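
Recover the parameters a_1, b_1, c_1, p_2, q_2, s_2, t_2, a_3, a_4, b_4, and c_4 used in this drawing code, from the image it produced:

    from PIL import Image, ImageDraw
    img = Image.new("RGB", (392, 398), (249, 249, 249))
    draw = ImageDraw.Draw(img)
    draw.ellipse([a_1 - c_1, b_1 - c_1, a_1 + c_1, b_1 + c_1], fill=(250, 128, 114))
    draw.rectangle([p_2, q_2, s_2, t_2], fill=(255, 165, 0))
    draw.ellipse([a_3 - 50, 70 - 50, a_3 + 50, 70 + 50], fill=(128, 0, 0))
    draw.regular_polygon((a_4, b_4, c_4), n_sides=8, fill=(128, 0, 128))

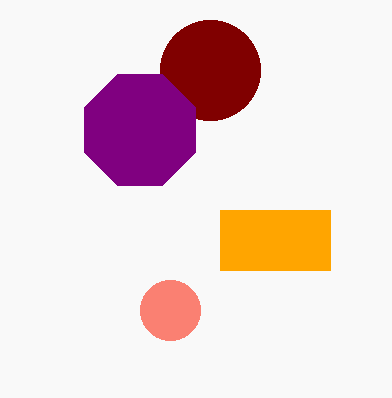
a_1 = 170; b_1 = 310; c_1 = 30; p_2 = 220; q_2 = 210; s_2 = 330; t_2 = 270; a_3 = 210; a_4 = 140; b_4 = 130; c_4 = 60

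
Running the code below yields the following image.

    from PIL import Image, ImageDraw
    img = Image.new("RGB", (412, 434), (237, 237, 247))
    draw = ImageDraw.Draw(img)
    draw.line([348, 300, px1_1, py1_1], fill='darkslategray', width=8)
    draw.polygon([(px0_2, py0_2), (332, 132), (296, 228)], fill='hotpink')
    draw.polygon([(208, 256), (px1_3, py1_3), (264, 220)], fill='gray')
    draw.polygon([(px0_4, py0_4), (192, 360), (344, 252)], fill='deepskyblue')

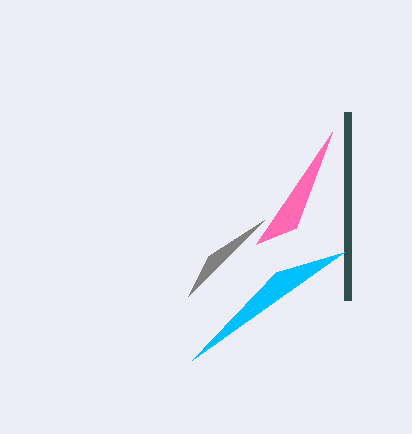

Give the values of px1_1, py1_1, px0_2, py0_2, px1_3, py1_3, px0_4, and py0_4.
px1_1 = 348; py1_1 = 112; px0_2 = 256; py0_2 = 244; px1_3 = 188; py1_3 = 296; px0_4 = 276; py0_4 = 272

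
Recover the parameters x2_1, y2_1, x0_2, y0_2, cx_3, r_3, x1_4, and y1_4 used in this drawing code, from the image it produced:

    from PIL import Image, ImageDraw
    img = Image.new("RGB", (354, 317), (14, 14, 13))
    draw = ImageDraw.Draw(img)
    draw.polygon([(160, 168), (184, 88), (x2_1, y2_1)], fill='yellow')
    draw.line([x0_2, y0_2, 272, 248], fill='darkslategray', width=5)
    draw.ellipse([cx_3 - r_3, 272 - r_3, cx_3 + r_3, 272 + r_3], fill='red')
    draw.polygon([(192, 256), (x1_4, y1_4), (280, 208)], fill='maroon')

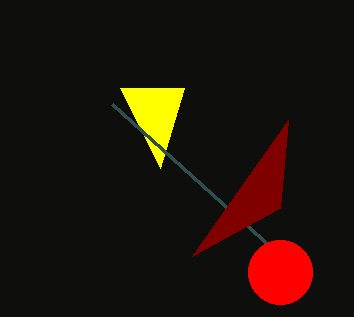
x2_1 = 120, y2_1 = 88, x0_2 = 112, y0_2 = 104, cx_3 = 280, r_3 = 32, x1_4 = 288, y1_4 = 120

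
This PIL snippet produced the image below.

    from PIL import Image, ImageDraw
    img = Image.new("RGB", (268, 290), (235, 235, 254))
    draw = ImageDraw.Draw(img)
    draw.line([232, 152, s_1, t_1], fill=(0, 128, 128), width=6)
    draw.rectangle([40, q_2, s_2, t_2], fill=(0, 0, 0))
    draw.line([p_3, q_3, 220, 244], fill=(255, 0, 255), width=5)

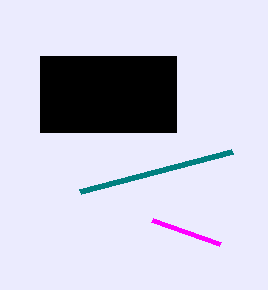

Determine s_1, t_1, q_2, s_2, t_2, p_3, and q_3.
s_1 = 80, t_1 = 192, q_2 = 56, s_2 = 176, t_2 = 132, p_3 = 152, q_3 = 220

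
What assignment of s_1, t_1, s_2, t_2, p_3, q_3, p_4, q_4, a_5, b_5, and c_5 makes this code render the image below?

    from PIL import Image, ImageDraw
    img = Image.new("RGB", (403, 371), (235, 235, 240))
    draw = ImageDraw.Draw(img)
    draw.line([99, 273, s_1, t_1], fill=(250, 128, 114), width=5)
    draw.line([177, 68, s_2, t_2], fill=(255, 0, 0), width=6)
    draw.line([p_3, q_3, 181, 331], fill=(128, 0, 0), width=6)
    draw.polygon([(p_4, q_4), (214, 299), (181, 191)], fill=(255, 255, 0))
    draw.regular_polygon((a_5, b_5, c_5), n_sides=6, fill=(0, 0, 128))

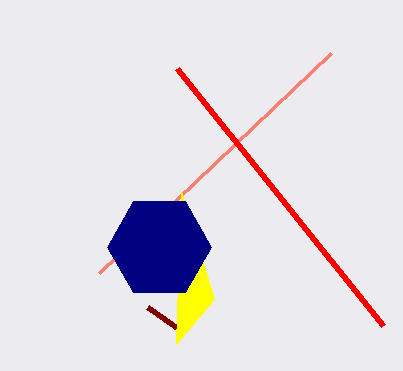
s_1 = 331; t_1 = 53; s_2 = 383; t_2 = 325; p_3 = 147; q_3 = 307; p_4 = 176; q_4 = 344; a_5 = 159; b_5 = 247; c_5 = 52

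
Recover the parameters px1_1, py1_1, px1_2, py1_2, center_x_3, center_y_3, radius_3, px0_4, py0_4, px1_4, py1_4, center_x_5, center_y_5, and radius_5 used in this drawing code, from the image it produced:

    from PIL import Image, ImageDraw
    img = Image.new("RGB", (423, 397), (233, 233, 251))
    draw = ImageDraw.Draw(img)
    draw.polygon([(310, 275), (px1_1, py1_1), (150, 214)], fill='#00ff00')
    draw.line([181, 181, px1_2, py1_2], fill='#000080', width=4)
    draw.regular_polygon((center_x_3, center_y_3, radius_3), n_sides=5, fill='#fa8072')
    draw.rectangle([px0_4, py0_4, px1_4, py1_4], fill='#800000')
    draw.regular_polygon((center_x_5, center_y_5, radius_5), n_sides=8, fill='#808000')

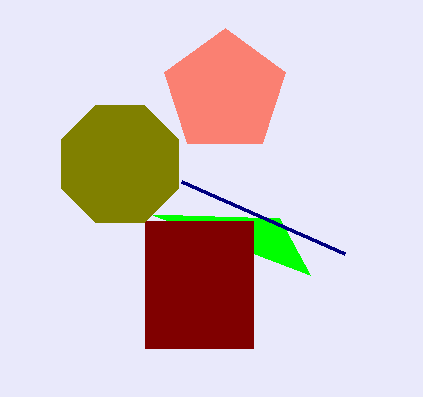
px1_1 = 279; py1_1 = 218; px1_2 = 344; py1_2 = 253; center_x_3 = 225; center_y_3 = 92; radius_3 = 64; px0_4 = 145; py0_4 = 221; px1_4 = 253; py1_4 = 348; center_x_5 = 120; center_y_5 = 164; radius_5 = 63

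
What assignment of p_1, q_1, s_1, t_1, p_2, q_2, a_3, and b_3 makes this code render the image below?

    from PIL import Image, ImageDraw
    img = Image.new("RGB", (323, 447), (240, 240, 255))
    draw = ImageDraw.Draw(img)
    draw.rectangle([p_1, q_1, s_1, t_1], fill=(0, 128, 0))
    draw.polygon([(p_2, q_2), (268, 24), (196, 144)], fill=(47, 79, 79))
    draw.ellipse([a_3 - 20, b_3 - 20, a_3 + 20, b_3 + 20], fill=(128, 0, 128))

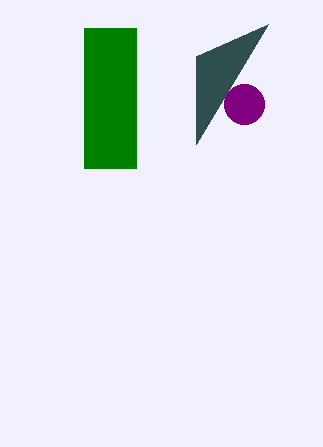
p_1 = 84; q_1 = 28; s_1 = 136; t_1 = 168; p_2 = 196; q_2 = 56; a_3 = 244; b_3 = 104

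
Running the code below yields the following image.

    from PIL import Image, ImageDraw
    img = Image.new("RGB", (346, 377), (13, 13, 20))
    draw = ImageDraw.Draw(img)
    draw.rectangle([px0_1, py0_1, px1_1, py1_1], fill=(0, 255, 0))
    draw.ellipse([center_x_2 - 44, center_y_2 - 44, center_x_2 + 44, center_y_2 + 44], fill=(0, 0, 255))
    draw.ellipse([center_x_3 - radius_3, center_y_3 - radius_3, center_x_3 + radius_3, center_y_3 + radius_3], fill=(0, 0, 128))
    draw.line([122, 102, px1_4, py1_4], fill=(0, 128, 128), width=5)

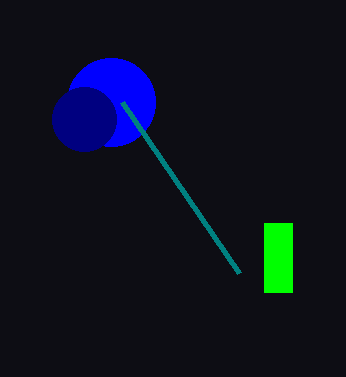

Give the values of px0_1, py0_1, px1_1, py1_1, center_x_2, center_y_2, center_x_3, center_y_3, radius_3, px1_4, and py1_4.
px0_1 = 264; py0_1 = 223; px1_1 = 292; py1_1 = 292; center_x_2 = 111; center_y_2 = 102; center_x_3 = 84; center_y_3 = 119; radius_3 = 32; px1_4 = 239; py1_4 = 273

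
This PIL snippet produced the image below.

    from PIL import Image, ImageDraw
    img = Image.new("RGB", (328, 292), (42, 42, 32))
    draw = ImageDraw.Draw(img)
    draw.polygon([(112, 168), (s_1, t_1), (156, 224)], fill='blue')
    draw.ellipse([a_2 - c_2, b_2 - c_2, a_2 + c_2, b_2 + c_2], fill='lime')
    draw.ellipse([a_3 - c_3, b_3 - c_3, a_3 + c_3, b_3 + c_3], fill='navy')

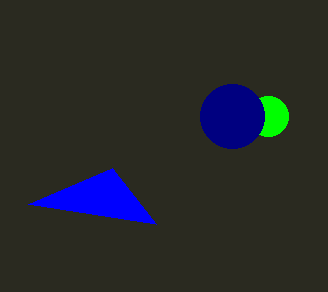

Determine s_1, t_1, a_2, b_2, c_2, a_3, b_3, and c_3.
s_1 = 28
t_1 = 204
a_2 = 268
b_2 = 116
c_2 = 20
a_3 = 232
b_3 = 116
c_3 = 32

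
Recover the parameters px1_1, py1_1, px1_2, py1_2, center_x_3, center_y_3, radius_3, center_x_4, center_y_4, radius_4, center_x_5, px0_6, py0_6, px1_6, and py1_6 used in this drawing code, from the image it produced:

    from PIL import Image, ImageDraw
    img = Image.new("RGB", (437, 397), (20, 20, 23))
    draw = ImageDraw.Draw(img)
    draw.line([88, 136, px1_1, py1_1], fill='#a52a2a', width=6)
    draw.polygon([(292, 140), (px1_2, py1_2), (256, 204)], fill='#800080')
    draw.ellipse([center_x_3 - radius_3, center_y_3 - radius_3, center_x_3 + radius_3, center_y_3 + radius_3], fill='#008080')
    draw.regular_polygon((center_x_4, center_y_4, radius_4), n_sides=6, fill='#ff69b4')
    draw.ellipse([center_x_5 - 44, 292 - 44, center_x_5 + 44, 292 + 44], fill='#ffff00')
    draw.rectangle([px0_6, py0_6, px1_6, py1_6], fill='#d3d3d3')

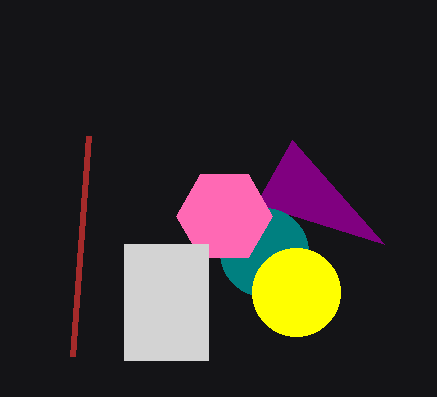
px1_1 = 72; py1_1 = 356; px1_2 = 384; py1_2 = 244; center_x_3 = 264; center_y_3 = 252; radius_3 = 44; center_x_4 = 224; center_y_4 = 216; radius_4 = 48; center_x_5 = 296; px0_6 = 124; py0_6 = 244; px1_6 = 208; py1_6 = 360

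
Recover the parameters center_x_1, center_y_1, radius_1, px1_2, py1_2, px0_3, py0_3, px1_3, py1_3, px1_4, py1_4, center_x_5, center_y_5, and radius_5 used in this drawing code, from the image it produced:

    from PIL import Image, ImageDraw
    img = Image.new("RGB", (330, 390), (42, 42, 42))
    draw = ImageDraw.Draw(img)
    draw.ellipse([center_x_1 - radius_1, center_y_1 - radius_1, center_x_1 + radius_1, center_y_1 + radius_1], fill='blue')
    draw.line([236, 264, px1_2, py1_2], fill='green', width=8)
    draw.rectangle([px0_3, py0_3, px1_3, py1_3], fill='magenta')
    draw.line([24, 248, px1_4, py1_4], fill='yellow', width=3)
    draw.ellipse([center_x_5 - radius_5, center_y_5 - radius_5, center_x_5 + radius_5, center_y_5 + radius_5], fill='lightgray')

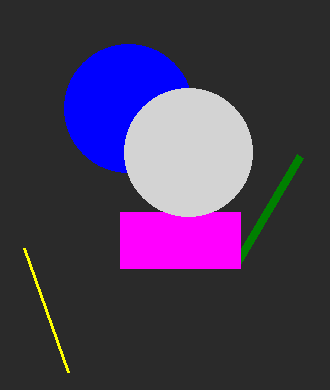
center_x_1 = 128; center_y_1 = 108; radius_1 = 64; px1_2 = 300; py1_2 = 156; px0_3 = 120; py0_3 = 212; px1_3 = 240; py1_3 = 268; px1_4 = 68; py1_4 = 372; center_x_5 = 188; center_y_5 = 152; radius_5 = 64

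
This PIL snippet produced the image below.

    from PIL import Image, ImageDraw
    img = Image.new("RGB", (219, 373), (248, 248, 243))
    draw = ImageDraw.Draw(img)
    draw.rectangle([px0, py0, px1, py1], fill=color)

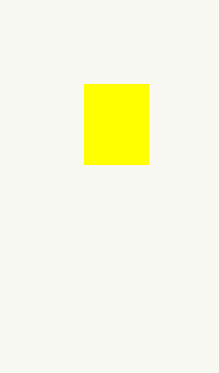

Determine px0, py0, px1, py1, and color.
px0 = 84
py0 = 84
px1 = 148
py1 = 164
color = 'yellow'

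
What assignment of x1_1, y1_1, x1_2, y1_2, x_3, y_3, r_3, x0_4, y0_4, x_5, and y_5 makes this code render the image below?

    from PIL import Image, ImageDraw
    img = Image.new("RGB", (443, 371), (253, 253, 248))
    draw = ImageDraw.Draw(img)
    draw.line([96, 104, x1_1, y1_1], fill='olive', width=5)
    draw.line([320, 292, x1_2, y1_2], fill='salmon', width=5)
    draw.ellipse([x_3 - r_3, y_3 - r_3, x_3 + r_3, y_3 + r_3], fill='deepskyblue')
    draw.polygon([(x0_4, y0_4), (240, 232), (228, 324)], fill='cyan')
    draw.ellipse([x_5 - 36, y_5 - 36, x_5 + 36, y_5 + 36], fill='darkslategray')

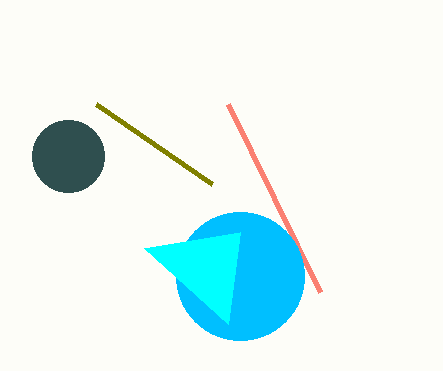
x1_1 = 212, y1_1 = 184, x1_2 = 228, y1_2 = 104, x_3 = 240, y_3 = 276, r_3 = 64, x0_4 = 144, y0_4 = 248, x_5 = 68, y_5 = 156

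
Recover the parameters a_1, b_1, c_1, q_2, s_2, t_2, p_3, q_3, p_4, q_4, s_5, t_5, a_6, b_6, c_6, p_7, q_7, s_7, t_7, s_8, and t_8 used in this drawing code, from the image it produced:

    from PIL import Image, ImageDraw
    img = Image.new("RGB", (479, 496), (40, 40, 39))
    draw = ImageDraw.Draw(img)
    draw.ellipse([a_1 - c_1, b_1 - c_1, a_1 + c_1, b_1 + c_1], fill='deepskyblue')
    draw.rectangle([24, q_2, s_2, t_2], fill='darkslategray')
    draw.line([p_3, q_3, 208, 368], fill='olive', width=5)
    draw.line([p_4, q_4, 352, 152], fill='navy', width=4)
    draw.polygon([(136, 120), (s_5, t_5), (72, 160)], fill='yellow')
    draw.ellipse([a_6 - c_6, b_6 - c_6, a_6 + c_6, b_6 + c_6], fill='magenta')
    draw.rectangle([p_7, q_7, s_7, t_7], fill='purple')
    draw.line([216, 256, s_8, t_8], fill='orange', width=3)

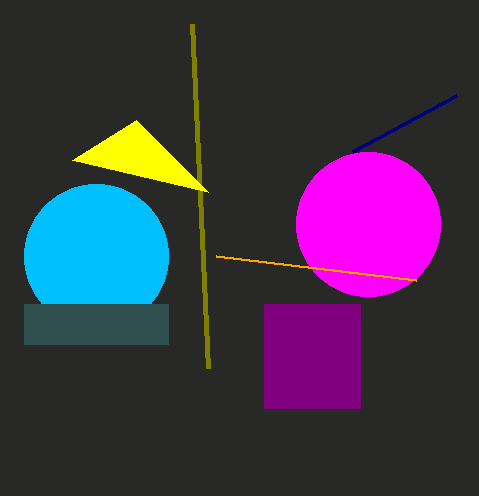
a_1 = 96, b_1 = 256, c_1 = 72, q_2 = 304, s_2 = 168, t_2 = 344, p_3 = 192, q_3 = 24, p_4 = 456, q_4 = 96, s_5 = 208, t_5 = 192, a_6 = 368, b_6 = 224, c_6 = 72, p_7 = 264, q_7 = 304, s_7 = 360, t_7 = 408, s_8 = 416, t_8 = 280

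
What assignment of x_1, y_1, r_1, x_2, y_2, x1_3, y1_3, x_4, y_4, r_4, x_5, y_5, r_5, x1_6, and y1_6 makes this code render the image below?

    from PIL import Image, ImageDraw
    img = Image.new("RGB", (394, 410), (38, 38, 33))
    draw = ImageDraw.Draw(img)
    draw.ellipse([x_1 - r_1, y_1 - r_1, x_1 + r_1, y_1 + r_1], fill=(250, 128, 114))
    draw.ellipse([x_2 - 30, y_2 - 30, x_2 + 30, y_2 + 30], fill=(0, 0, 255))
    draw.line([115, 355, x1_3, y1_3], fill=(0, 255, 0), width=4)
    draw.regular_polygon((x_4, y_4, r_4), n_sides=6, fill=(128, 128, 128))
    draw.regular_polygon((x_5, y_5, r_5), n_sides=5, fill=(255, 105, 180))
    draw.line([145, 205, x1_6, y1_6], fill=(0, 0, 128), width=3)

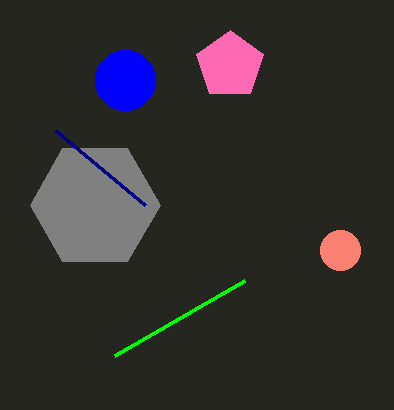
x_1 = 340, y_1 = 250, r_1 = 20, x_2 = 125, y_2 = 80, x1_3 = 245, y1_3 = 280, x_4 = 95, y_4 = 205, r_4 = 65, x_5 = 230, y_5 = 65, r_5 = 35, x1_6 = 55, y1_6 = 130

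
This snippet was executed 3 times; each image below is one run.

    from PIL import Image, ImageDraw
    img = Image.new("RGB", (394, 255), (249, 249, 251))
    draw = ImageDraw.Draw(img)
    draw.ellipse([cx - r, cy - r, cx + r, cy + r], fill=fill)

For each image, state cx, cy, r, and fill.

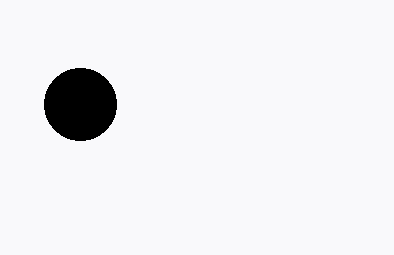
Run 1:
cx = 80
cy = 104
r = 36
fill = 'black'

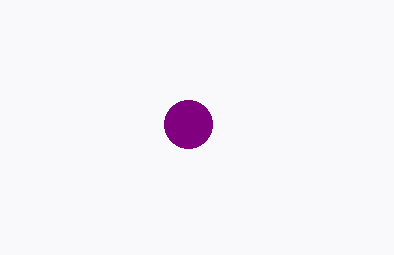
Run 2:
cx = 188, cy = 124, r = 24, fill = 'purple'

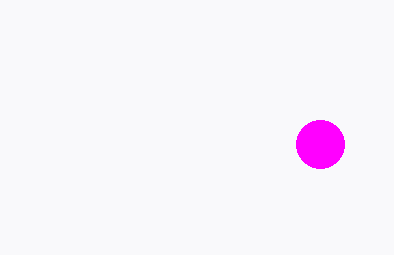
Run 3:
cx = 320, cy = 144, r = 24, fill = 'magenta'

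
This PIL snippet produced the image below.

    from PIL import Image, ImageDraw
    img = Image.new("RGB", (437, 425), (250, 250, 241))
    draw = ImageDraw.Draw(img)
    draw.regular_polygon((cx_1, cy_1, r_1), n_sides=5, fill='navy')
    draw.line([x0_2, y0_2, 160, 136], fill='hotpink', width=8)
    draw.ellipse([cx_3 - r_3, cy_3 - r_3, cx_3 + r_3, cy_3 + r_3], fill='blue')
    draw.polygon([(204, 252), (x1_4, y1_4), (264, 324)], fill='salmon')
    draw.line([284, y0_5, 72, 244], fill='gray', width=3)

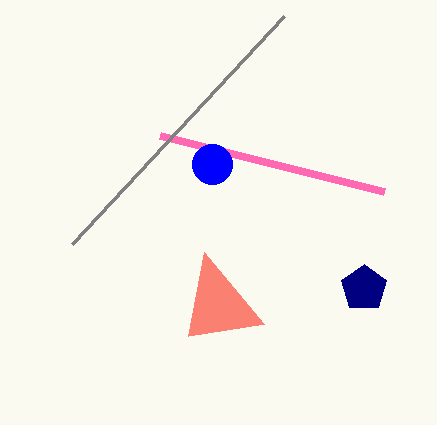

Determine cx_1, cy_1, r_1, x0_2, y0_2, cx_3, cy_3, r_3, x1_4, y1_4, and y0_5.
cx_1 = 364
cy_1 = 288
r_1 = 24
x0_2 = 384
y0_2 = 192
cx_3 = 212
cy_3 = 164
r_3 = 20
x1_4 = 188
y1_4 = 336
y0_5 = 16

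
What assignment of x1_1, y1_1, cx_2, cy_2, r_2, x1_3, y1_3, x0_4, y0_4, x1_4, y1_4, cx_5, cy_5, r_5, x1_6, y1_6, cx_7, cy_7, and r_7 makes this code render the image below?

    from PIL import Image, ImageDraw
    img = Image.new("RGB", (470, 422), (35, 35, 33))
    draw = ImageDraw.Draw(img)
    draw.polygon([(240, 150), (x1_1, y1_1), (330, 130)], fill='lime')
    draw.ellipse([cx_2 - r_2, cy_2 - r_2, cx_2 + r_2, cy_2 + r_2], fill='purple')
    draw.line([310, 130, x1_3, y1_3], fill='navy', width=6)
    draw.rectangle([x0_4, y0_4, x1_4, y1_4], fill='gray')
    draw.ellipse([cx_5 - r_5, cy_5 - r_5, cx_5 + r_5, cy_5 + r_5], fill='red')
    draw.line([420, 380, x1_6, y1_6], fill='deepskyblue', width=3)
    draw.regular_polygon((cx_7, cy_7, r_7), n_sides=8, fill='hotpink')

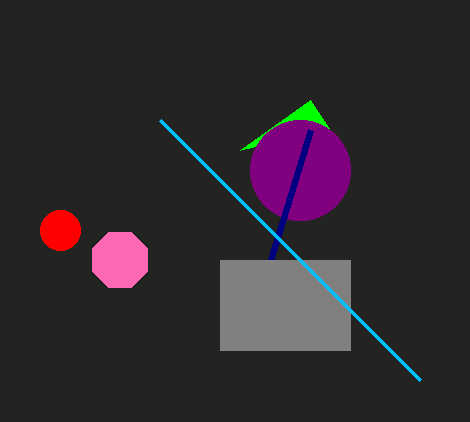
x1_1 = 310; y1_1 = 100; cx_2 = 300; cy_2 = 170; r_2 = 50; x1_3 = 270; y1_3 = 260; x0_4 = 220; y0_4 = 260; x1_4 = 350; y1_4 = 350; cx_5 = 60; cy_5 = 230; r_5 = 20; x1_6 = 160; y1_6 = 120; cx_7 = 120; cy_7 = 260; r_7 = 30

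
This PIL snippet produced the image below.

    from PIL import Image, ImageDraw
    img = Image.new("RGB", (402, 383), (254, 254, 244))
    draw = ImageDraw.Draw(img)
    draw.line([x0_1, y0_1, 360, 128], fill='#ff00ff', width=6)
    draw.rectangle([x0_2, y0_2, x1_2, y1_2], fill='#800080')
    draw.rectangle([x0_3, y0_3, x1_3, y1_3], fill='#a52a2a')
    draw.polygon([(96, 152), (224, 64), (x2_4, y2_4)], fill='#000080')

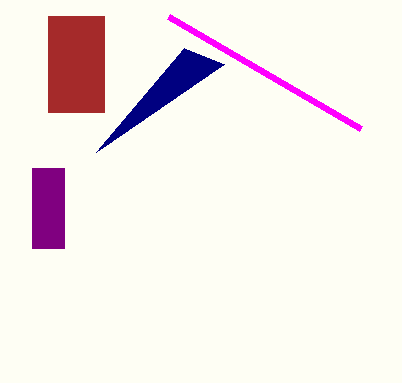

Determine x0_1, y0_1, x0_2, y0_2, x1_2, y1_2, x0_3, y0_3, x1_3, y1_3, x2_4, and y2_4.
x0_1 = 168
y0_1 = 16
x0_2 = 32
y0_2 = 168
x1_2 = 64
y1_2 = 248
x0_3 = 48
y0_3 = 16
x1_3 = 104
y1_3 = 112
x2_4 = 184
y2_4 = 48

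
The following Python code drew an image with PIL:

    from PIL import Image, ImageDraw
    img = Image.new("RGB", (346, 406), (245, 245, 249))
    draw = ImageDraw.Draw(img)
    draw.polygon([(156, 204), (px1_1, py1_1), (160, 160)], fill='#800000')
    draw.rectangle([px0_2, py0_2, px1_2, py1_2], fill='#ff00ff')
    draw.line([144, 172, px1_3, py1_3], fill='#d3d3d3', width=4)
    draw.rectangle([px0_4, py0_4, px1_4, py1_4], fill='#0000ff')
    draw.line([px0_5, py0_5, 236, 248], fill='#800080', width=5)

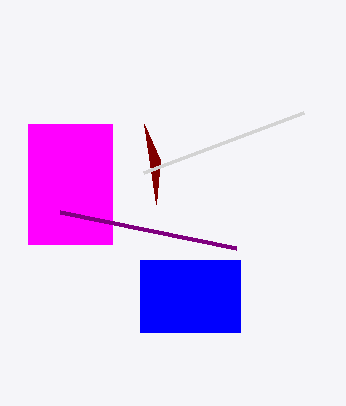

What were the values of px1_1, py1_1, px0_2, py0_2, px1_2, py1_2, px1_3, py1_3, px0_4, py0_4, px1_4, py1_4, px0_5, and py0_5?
px1_1 = 144; py1_1 = 124; px0_2 = 28; py0_2 = 124; px1_2 = 112; py1_2 = 244; px1_3 = 304; py1_3 = 112; px0_4 = 140; py0_4 = 260; px1_4 = 240; py1_4 = 332; px0_5 = 60; py0_5 = 212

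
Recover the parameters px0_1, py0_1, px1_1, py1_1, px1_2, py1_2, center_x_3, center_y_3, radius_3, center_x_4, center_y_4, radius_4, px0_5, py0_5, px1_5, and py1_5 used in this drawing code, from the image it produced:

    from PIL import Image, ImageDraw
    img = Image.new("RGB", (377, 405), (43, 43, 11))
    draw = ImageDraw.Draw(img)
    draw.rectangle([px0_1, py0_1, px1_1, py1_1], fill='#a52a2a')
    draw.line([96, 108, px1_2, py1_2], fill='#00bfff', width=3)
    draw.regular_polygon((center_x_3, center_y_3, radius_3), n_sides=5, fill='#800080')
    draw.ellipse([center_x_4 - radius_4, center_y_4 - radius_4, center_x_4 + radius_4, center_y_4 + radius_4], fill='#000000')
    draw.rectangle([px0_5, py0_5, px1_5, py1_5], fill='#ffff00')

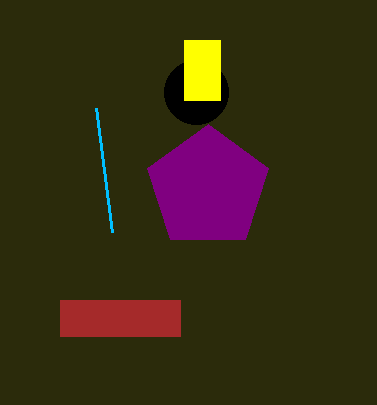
px0_1 = 60; py0_1 = 300; px1_1 = 180; py1_1 = 336; px1_2 = 112; py1_2 = 232; center_x_3 = 208; center_y_3 = 188; radius_3 = 64; center_x_4 = 196; center_y_4 = 92; radius_4 = 32; px0_5 = 184; py0_5 = 40; px1_5 = 220; py1_5 = 100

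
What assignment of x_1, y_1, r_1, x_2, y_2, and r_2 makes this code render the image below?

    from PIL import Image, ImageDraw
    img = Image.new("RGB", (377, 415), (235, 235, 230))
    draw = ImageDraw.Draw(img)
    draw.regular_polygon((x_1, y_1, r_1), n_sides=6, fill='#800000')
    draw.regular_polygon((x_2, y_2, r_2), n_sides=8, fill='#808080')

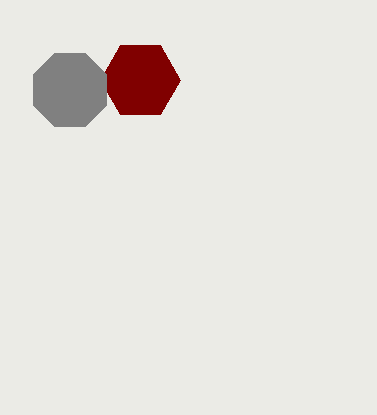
x_1 = 140
y_1 = 80
r_1 = 40
x_2 = 70
y_2 = 90
r_2 = 40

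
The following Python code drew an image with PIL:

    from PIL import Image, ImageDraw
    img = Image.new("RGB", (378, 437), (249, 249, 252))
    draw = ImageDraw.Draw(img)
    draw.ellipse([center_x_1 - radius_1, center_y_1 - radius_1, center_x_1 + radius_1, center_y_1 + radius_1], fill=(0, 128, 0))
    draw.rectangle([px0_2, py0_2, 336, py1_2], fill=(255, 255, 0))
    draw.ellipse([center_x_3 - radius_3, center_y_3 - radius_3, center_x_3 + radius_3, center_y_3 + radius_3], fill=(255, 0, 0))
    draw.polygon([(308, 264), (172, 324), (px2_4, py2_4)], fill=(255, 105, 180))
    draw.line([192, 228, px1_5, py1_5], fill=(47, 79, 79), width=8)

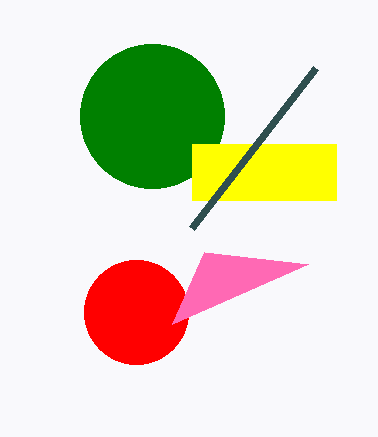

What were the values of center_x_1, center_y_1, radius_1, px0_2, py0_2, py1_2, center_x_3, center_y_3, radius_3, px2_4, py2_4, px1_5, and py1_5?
center_x_1 = 152, center_y_1 = 116, radius_1 = 72, px0_2 = 192, py0_2 = 144, py1_2 = 200, center_x_3 = 136, center_y_3 = 312, radius_3 = 52, px2_4 = 204, py2_4 = 252, px1_5 = 316, py1_5 = 68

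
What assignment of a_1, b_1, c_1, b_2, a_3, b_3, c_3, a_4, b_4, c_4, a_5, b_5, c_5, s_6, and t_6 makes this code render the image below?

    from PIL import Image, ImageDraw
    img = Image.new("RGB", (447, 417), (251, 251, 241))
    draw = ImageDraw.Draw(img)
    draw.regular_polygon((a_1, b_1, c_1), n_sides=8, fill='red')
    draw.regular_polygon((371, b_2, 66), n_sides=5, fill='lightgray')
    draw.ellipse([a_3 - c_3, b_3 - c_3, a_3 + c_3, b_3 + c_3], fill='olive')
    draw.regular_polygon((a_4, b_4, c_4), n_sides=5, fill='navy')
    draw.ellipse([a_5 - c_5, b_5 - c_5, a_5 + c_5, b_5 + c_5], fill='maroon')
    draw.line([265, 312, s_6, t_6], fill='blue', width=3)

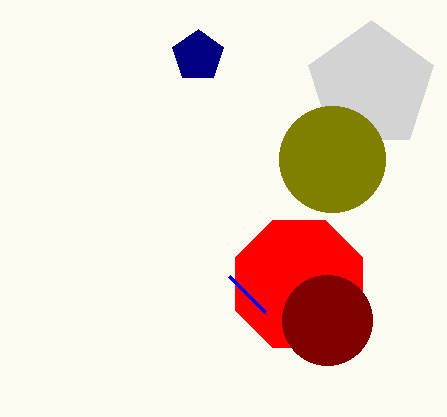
a_1 = 299; b_1 = 284; c_1 = 69; b_2 = 86; a_3 = 332; b_3 = 159; c_3 = 53; a_4 = 198; b_4 = 56; c_4 = 27; a_5 = 327; b_5 = 320; c_5 = 45; s_6 = 229; t_6 = 276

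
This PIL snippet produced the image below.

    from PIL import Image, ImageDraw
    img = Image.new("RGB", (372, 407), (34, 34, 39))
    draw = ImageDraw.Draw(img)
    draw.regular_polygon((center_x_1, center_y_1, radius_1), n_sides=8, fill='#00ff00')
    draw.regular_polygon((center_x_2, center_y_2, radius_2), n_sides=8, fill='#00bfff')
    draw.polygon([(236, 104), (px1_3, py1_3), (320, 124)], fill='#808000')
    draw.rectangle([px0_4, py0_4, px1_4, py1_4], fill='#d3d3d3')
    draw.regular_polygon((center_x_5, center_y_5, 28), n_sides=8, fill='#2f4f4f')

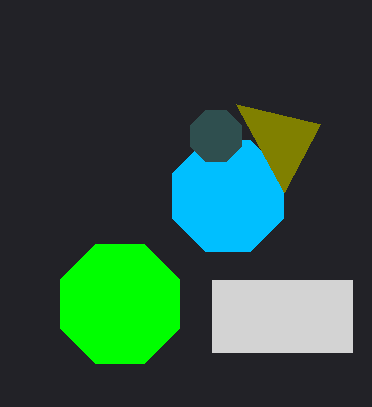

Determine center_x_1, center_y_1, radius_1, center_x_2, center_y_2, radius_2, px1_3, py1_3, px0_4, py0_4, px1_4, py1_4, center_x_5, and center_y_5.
center_x_1 = 120
center_y_1 = 304
radius_1 = 64
center_x_2 = 228
center_y_2 = 196
radius_2 = 60
px1_3 = 284
py1_3 = 192
px0_4 = 212
py0_4 = 280
px1_4 = 352
py1_4 = 352
center_x_5 = 216
center_y_5 = 136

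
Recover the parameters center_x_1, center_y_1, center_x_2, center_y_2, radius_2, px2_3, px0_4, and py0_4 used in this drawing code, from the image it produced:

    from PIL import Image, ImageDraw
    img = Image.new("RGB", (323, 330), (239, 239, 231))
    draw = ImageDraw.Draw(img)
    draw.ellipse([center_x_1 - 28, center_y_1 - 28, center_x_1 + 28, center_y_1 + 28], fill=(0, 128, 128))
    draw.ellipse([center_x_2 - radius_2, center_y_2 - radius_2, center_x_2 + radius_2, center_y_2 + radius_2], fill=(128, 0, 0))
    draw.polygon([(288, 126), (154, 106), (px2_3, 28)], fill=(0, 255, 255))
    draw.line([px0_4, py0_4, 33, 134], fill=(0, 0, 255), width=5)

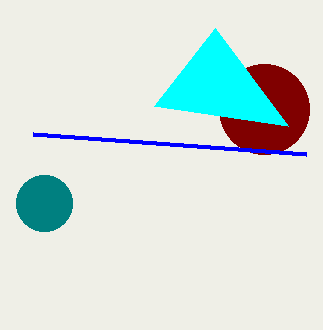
center_x_1 = 44, center_y_1 = 203, center_x_2 = 264, center_y_2 = 109, radius_2 = 45, px2_3 = 215, px0_4 = 306, py0_4 = 154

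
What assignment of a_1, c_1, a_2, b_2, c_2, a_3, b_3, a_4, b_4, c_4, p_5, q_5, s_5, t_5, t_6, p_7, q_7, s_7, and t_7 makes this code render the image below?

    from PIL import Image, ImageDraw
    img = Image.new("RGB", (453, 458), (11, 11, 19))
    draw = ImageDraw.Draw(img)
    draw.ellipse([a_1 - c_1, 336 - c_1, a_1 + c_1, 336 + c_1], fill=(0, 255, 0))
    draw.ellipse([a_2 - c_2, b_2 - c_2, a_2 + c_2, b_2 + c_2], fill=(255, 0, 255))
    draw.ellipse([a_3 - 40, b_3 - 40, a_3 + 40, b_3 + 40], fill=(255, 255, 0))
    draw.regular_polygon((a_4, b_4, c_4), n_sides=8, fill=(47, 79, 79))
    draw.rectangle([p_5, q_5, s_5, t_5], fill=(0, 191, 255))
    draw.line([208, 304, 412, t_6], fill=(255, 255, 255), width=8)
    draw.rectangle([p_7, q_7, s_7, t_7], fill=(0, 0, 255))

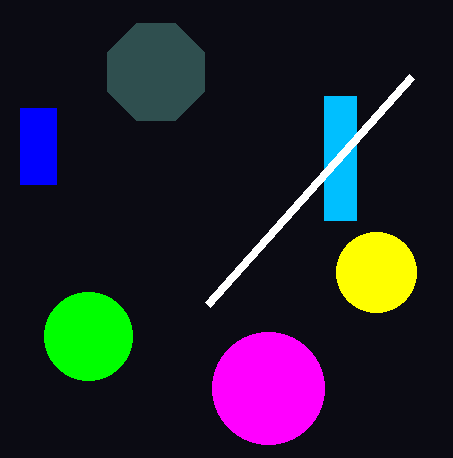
a_1 = 88; c_1 = 44; a_2 = 268; b_2 = 388; c_2 = 56; a_3 = 376; b_3 = 272; a_4 = 156; b_4 = 72; c_4 = 52; p_5 = 324; q_5 = 96; s_5 = 356; t_5 = 220; t_6 = 76; p_7 = 20; q_7 = 108; s_7 = 56; t_7 = 184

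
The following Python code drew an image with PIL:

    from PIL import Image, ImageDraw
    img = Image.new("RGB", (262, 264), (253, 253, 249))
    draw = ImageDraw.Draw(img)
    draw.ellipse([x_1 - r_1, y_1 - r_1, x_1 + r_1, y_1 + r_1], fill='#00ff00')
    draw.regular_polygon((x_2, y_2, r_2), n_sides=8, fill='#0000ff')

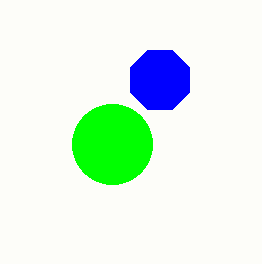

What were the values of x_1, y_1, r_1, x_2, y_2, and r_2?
x_1 = 112; y_1 = 144; r_1 = 40; x_2 = 160; y_2 = 80; r_2 = 32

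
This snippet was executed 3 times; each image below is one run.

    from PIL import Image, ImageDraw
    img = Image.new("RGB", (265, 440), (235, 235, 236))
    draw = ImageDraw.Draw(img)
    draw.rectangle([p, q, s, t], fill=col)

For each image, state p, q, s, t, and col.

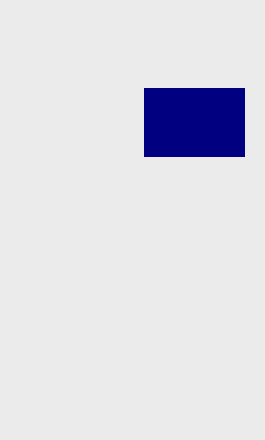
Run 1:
p = 144
q = 88
s = 244
t = 156
col = 'navy'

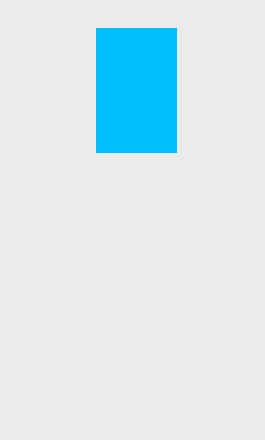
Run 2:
p = 96, q = 28, s = 176, t = 152, col = 'deepskyblue'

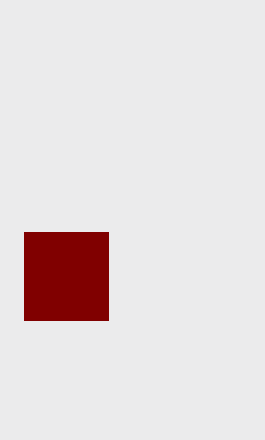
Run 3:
p = 24; q = 232; s = 108; t = 320; col = 'maroon'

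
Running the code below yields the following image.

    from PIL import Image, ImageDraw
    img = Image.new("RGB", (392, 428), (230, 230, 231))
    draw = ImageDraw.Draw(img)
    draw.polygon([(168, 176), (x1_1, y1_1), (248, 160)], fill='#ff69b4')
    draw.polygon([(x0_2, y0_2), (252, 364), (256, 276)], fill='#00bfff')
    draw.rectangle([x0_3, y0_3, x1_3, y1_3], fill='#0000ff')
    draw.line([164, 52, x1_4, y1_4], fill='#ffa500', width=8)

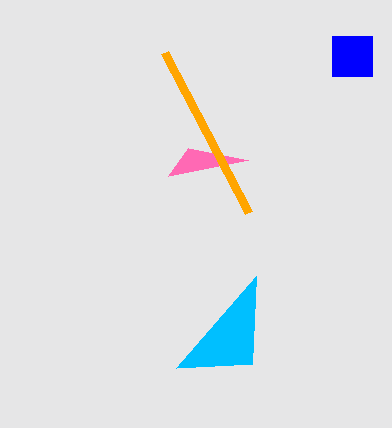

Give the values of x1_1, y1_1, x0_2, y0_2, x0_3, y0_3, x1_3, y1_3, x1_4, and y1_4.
x1_1 = 188; y1_1 = 148; x0_2 = 176; y0_2 = 368; x0_3 = 332; y0_3 = 36; x1_3 = 372; y1_3 = 76; x1_4 = 248; y1_4 = 212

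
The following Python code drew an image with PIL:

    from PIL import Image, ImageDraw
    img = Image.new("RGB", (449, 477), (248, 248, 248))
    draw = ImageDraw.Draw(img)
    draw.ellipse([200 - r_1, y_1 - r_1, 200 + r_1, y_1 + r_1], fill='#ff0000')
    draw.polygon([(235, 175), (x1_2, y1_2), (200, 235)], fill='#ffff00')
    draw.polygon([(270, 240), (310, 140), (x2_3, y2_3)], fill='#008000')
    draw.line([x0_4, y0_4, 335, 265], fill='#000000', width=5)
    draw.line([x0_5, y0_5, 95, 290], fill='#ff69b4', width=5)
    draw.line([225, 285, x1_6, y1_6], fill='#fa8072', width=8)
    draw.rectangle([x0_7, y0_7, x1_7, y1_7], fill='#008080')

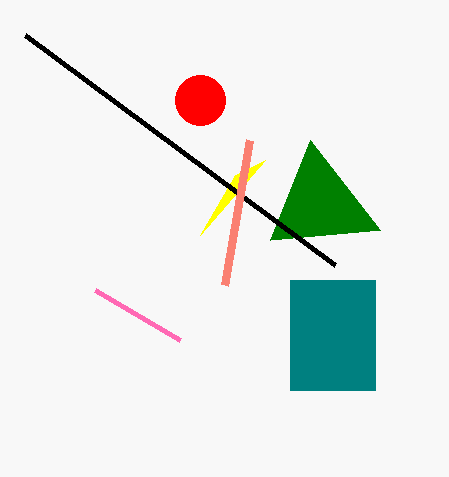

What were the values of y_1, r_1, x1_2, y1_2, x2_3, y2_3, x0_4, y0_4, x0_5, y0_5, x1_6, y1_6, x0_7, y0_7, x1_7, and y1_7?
y_1 = 100, r_1 = 25, x1_2 = 265, y1_2 = 160, x2_3 = 380, y2_3 = 230, x0_4 = 25, y0_4 = 35, x0_5 = 180, y0_5 = 340, x1_6 = 250, y1_6 = 140, x0_7 = 290, y0_7 = 280, x1_7 = 375, y1_7 = 390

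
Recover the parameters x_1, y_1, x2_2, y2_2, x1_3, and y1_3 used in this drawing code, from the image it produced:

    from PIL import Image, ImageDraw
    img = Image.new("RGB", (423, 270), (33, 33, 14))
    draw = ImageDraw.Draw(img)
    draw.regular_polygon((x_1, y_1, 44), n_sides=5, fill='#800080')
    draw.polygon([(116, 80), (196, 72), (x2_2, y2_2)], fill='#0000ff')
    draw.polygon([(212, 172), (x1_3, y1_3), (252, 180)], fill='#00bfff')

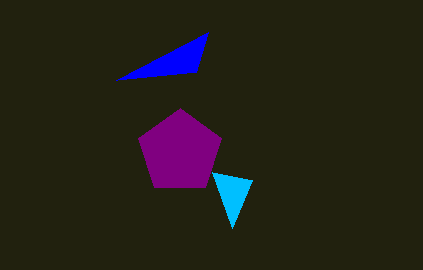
x_1 = 180, y_1 = 152, x2_2 = 208, y2_2 = 32, x1_3 = 232, y1_3 = 228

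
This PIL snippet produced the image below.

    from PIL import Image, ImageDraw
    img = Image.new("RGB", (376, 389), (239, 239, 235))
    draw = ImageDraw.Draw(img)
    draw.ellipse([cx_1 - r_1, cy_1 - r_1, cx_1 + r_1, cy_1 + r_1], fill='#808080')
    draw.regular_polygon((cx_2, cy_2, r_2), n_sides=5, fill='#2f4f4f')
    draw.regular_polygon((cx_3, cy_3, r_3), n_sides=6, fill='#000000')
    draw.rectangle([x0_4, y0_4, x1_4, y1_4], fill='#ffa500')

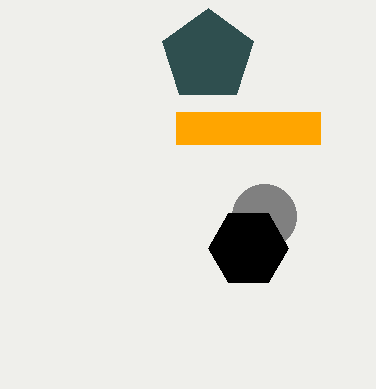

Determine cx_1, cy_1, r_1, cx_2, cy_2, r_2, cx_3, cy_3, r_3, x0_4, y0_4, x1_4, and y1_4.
cx_1 = 264, cy_1 = 216, r_1 = 32, cx_2 = 208, cy_2 = 56, r_2 = 48, cx_3 = 248, cy_3 = 248, r_3 = 40, x0_4 = 176, y0_4 = 112, x1_4 = 320, y1_4 = 144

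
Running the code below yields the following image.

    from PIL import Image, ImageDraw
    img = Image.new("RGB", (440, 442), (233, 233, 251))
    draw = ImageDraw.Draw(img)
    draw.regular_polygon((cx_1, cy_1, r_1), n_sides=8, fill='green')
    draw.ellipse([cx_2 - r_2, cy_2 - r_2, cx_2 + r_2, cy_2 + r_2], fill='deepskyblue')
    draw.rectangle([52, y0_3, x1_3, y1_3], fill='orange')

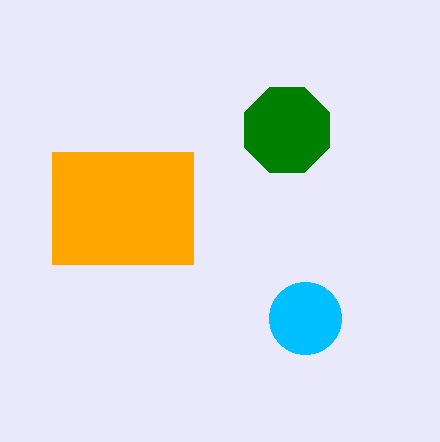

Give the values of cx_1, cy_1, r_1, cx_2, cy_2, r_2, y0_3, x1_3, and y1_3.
cx_1 = 287
cy_1 = 130
r_1 = 46
cx_2 = 305
cy_2 = 318
r_2 = 36
y0_3 = 152
x1_3 = 193
y1_3 = 264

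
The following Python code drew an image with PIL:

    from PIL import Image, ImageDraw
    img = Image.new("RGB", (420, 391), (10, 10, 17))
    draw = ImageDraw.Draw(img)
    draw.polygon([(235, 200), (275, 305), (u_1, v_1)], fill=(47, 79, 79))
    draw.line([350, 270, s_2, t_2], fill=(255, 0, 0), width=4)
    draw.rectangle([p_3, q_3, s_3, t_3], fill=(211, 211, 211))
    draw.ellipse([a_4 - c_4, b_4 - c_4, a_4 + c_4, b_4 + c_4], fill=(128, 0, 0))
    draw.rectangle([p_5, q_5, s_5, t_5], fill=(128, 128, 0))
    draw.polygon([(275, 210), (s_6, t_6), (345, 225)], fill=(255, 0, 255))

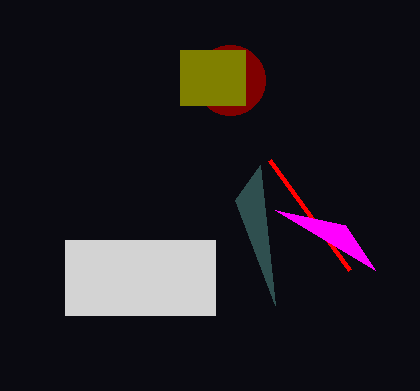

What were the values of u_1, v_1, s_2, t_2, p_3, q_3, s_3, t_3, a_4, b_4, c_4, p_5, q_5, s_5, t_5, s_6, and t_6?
u_1 = 260; v_1 = 165; s_2 = 270; t_2 = 160; p_3 = 65; q_3 = 240; s_3 = 215; t_3 = 315; a_4 = 230; b_4 = 80; c_4 = 35; p_5 = 180; q_5 = 50; s_5 = 245; t_5 = 105; s_6 = 375; t_6 = 270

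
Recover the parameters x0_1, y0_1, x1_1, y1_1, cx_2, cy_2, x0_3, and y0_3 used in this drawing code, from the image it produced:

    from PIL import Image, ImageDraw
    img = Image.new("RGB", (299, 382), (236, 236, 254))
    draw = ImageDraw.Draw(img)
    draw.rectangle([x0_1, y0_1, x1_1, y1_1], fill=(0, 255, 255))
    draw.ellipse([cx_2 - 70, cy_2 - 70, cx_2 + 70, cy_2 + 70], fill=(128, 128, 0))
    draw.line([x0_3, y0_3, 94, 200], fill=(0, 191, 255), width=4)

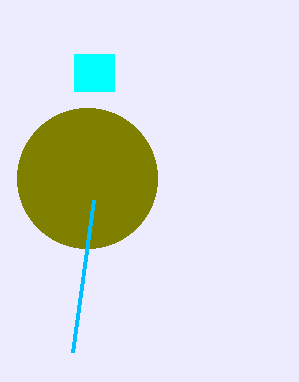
x0_1 = 74, y0_1 = 54, x1_1 = 114, y1_1 = 91, cx_2 = 87, cy_2 = 178, x0_3 = 73, y0_3 = 352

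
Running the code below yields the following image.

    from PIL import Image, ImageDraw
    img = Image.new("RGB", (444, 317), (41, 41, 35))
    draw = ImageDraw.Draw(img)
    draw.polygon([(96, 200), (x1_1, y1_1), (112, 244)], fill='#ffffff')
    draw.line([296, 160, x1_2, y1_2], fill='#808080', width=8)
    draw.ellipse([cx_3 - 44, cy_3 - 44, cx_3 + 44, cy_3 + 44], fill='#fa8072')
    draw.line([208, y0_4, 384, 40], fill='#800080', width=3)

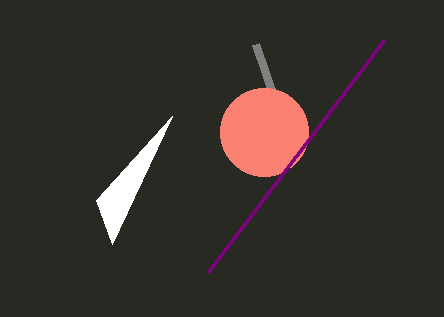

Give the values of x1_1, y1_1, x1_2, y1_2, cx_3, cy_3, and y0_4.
x1_1 = 172
y1_1 = 116
x1_2 = 256
y1_2 = 44
cx_3 = 264
cy_3 = 132
y0_4 = 272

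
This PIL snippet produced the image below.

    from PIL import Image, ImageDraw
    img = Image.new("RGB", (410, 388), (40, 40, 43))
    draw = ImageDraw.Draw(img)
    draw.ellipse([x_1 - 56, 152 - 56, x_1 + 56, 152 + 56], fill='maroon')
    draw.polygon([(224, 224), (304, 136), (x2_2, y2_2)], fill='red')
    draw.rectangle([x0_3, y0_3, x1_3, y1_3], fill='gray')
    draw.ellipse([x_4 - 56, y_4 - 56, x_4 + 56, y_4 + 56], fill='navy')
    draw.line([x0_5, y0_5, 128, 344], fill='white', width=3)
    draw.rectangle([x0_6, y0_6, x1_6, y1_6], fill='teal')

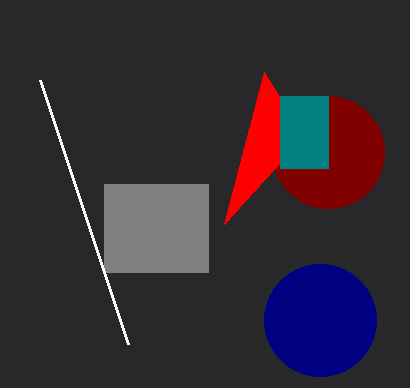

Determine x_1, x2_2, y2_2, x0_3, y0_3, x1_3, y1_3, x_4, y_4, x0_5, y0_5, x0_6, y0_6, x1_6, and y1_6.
x_1 = 328
x2_2 = 264
y2_2 = 72
x0_3 = 104
y0_3 = 184
x1_3 = 208
y1_3 = 272
x_4 = 320
y_4 = 320
x0_5 = 40
y0_5 = 80
x0_6 = 280
y0_6 = 96
x1_6 = 328
y1_6 = 168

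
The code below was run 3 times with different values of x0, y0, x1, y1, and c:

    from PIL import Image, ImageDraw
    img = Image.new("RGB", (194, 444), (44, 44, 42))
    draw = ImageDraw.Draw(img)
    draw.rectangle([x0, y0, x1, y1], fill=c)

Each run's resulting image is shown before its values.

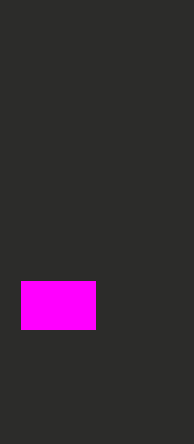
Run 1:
x0 = 21, y0 = 281, x1 = 95, y1 = 329, c = 'magenta'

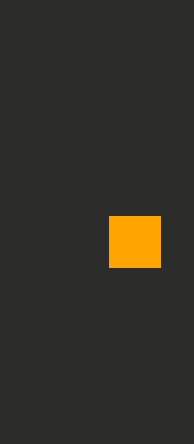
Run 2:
x0 = 109
y0 = 216
x1 = 160
y1 = 267
c = 'orange'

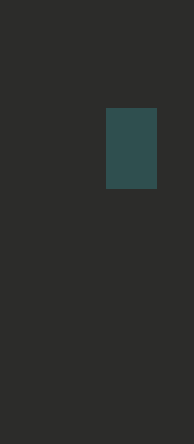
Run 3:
x0 = 106, y0 = 108, x1 = 156, y1 = 188, c = 'darkslategray'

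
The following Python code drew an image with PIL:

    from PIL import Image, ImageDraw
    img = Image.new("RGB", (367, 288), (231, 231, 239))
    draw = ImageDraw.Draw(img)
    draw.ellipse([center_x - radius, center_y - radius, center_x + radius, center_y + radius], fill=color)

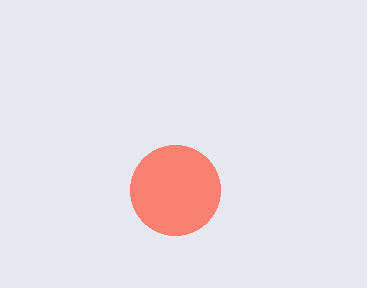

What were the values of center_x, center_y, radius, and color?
center_x = 175, center_y = 190, radius = 45, color = 'salmon'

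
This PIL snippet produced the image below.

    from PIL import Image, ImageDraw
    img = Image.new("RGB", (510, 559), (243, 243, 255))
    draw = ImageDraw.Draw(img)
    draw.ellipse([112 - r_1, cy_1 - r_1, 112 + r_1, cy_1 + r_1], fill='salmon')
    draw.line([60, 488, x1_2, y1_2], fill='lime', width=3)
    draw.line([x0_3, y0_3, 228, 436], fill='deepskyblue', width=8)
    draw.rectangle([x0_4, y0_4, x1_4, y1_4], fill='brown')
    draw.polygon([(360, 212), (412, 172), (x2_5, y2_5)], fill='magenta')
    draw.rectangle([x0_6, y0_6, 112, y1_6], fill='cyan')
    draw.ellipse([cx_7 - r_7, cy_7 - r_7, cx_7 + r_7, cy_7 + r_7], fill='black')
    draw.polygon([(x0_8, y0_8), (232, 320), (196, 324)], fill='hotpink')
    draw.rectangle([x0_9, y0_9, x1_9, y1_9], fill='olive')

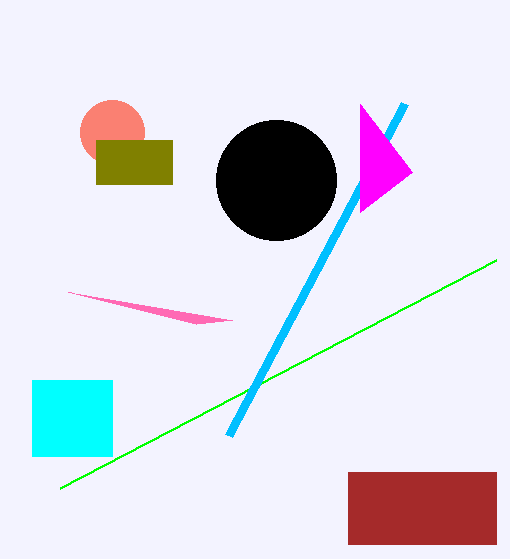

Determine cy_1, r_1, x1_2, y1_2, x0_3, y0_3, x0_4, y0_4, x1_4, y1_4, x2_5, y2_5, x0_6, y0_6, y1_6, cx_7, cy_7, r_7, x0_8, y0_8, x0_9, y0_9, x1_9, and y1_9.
cy_1 = 132
r_1 = 32
x1_2 = 496
y1_2 = 260
x0_3 = 404
y0_3 = 104
x0_4 = 348
y0_4 = 472
x1_4 = 496
y1_4 = 544
x2_5 = 360
y2_5 = 104
x0_6 = 32
y0_6 = 380
y1_6 = 456
cx_7 = 276
cy_7 = 180
r_7 = 60
x0_8 = 68
y0_8 = 292
x0_9 = 96
y0_9 = 140
x1_9 = 172
y1_9 = 184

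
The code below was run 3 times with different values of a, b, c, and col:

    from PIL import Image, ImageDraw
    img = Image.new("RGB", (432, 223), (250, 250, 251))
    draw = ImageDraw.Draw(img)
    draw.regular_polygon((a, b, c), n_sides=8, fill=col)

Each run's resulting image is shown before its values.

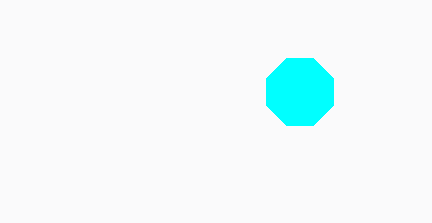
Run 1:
a = 300, b = 92, c = 36, col = 'cyan'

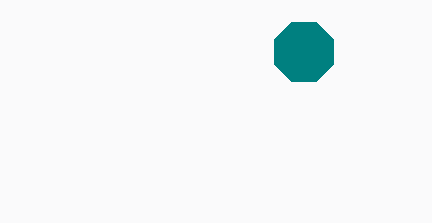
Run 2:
a = 304; b = 52; c = 32; col = 'teal'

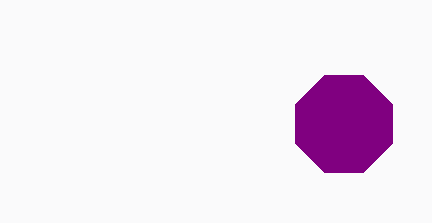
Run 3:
a = 344; b = 124; c = 52; col = 'purple'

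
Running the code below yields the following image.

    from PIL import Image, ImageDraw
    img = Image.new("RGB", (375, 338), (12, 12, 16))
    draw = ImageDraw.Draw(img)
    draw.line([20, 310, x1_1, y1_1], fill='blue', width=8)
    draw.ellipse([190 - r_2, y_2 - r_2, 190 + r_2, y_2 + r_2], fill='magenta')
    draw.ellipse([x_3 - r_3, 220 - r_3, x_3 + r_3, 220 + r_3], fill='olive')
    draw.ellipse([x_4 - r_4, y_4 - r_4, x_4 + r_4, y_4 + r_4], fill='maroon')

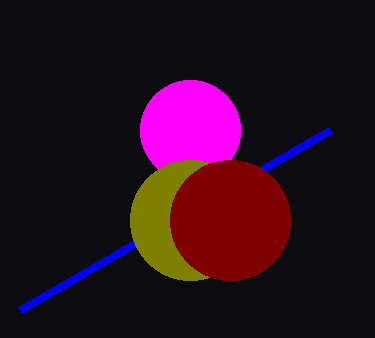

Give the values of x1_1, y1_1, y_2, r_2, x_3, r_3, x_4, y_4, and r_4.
x1_1 = 330; y1_1 = 130; y_2 = 130; r_2 = 50; x_3 = 190; r_3 = 60; x_4 = 230; y_4 = 220; r_4 = 60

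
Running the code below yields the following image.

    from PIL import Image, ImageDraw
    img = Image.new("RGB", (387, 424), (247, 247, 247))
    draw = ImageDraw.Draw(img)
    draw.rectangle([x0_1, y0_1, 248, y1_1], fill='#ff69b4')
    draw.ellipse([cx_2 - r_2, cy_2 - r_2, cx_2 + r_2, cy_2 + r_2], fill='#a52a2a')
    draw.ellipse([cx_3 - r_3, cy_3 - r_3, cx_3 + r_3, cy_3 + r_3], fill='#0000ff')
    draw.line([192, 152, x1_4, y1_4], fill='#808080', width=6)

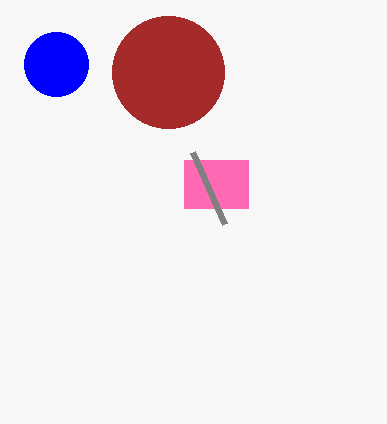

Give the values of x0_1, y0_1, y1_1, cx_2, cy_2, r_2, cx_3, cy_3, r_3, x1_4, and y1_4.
x0_1 = 184
y0_1 = 160
y1_1 = 208
cx_2 = 168
cy_2 = 72
r_2 = 56
cx_3 = 56
cy_3 = 64
r_3 = 32
x1_4 = 224
y1_4 = 224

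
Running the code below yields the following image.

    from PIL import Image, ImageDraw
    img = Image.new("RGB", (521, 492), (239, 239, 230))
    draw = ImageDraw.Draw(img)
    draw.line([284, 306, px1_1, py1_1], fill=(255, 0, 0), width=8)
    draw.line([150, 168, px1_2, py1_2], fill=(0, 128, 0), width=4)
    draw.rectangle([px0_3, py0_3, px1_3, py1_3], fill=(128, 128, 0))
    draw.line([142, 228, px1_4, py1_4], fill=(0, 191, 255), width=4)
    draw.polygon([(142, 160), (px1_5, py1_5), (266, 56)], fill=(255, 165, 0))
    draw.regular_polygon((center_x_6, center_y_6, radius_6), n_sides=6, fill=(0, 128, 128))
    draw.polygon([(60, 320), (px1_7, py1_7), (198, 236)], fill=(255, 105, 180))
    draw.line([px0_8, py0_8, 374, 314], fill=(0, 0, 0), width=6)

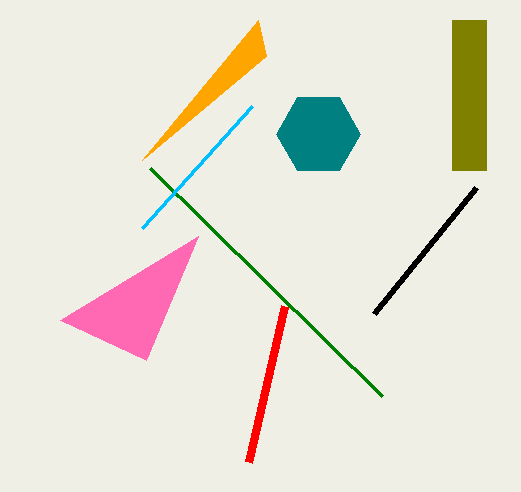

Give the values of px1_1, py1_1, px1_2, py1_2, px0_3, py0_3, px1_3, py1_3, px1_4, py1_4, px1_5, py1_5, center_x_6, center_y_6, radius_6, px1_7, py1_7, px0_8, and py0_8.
px1_1 = 248; py1_1 = 462; px1_2 = 382; py1_2 = 396; px0_3 = 452; py0_3 = 20; px1_3 = 486; py1_3 = 170; px1_4 = 252; py1_4 = 106; px1_5 = 258; py1_5 = 20; center_x_6 = 318; center_y_6 = 134; radius_6 = 42; px1_7 = 146; py1_7 = 360; px0_8 = 476; py0_8 = 188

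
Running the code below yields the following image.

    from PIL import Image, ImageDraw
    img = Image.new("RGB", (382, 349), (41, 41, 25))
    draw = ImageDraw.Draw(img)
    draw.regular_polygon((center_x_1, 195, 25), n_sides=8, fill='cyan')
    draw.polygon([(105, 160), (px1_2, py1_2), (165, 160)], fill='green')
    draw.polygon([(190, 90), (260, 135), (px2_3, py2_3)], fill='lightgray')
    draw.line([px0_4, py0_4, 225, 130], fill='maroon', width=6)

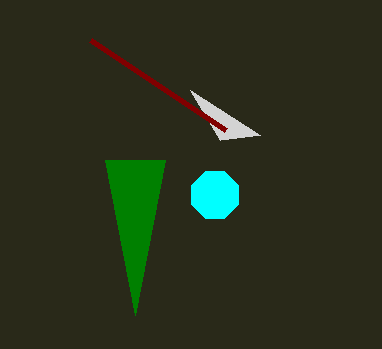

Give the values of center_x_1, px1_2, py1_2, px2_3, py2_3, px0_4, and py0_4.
center_x_1 = 215; px1_2 = 135; py1_2 = 315; px2_3 = 220; py2_3 = 140; px0_4 = 90; py0_4 = 40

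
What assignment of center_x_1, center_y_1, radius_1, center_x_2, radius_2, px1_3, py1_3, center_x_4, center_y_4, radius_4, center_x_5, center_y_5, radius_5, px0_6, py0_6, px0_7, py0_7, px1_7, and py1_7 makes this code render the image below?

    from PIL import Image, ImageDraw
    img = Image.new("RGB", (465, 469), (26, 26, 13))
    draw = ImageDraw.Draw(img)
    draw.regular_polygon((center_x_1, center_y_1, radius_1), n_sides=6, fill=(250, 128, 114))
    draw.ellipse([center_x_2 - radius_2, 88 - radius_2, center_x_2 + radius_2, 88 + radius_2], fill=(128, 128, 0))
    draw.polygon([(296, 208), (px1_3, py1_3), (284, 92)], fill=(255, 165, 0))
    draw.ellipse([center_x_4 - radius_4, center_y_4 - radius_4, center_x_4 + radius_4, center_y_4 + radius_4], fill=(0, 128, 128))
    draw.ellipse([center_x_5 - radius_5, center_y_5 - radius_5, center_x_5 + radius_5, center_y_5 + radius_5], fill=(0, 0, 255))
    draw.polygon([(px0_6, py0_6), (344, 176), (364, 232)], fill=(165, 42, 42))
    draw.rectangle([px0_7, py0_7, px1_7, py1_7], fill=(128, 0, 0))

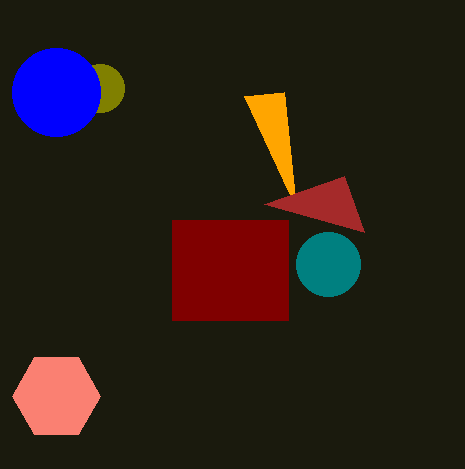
center_x_1 = 56, center_y_1 = 396, radius_1 = 44, center_x_2 = 100, radius_2 = 24, px1_3 = 244, py1_3 = 96, center_x_4 = 328, center_y_4 = 264, radius_4 = 32, center_x_5 = 56, center_y_5 = 92, radius_5 = 44, px0_6 = 264, py0_6 = 204, px0_7 = 172, py0_7 = 220, px1_7 = 288, py1_7 = 320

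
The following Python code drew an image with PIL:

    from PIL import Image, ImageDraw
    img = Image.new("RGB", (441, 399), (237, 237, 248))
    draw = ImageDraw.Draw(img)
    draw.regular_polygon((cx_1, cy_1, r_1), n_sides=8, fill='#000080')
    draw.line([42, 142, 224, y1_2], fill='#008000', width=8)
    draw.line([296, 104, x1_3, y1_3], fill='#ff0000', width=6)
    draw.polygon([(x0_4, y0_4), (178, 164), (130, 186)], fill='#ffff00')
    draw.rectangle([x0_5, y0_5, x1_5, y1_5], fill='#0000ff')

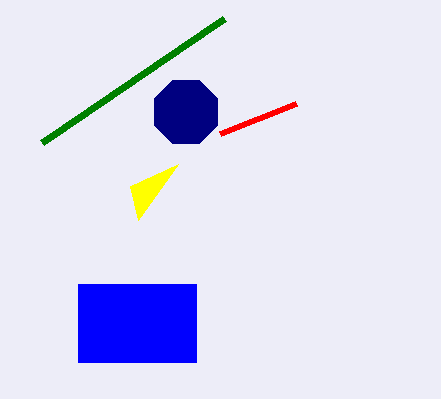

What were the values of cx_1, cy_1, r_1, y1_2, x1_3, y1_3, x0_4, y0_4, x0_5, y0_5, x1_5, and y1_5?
cx_1 = 186; cy_1 = 112; r_1 = 34; y1_2 = 18; x1_3 = 220; y1_3 = 134; x0_4 = 138; y0_4 = 220; x0_5 = 78; y0_5 = 284; x1_5 = 196; y1_5 = 362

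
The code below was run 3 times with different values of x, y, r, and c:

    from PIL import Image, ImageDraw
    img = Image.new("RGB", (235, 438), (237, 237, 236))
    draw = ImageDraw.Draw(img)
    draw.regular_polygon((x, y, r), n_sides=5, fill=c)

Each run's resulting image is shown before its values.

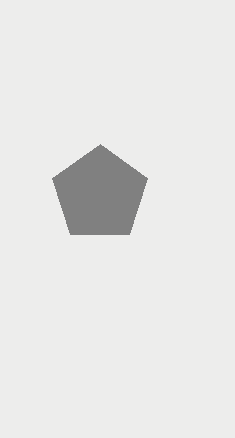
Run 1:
x = 100
y = 194
r = 50
c = 'gray'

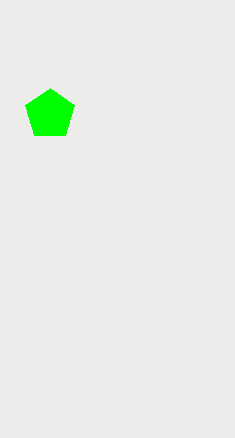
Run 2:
x = 50
y = 114
r = 26
c = 'lime'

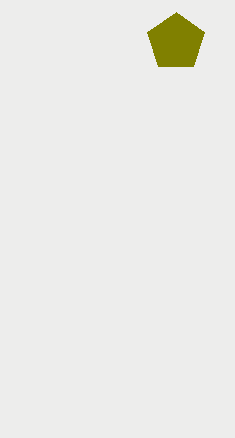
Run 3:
x = 176; y = 42; r = 30; c = 'olive'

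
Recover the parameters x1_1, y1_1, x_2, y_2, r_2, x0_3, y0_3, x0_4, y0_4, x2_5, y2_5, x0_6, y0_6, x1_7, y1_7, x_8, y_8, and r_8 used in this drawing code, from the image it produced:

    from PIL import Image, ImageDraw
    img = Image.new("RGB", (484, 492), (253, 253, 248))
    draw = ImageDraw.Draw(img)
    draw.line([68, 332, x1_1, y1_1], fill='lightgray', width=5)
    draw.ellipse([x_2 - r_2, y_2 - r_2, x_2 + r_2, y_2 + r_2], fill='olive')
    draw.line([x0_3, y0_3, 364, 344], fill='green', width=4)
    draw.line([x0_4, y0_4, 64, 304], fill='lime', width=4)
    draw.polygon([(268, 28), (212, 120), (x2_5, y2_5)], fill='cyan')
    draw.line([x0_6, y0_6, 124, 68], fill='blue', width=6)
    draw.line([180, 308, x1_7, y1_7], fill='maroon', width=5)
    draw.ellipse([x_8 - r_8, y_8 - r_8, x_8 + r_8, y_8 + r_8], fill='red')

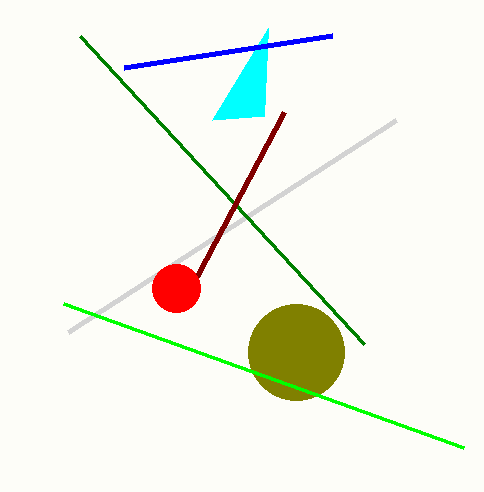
x1_1 = 396
y1_1 = 120
x_2 = 296
y_2 = 352
r_2 = 48
x0_3 = 80
y0_3 = 36
x0_4 = 464
y0_4 = 448
x2_5 = 264
y2_5 = 116
x0_6 = 332
y0_6 = 36
x1_7 = 284
y1_7 = 112
x_8 = 176
y_8 = 288
r_8 = 24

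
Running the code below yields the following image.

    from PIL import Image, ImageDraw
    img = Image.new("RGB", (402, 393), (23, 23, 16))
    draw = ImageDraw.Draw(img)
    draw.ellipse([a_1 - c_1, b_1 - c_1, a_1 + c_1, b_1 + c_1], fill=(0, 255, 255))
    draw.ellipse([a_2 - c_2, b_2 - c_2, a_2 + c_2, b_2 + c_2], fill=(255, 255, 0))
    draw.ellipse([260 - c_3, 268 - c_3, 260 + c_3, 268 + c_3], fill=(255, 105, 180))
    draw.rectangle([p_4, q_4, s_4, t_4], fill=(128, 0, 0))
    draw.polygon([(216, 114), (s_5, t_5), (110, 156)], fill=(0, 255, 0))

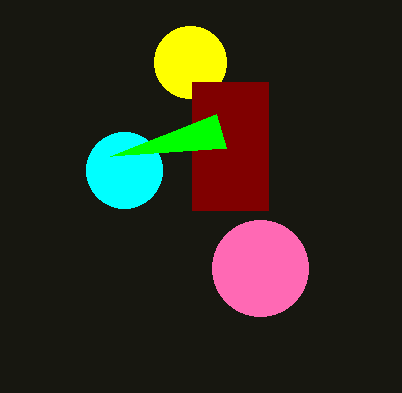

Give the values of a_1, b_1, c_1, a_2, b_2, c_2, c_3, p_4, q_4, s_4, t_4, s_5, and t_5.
a_1 = 124
b_1 = 170
c_1 = 38
a_2 = 190
b_2 = 62
c_2 = 36
c_3 = 48
p_4 = 192
q_4 = 82
s_4 = 268
t_4 = 210
s_5 = 226
t_5 = 148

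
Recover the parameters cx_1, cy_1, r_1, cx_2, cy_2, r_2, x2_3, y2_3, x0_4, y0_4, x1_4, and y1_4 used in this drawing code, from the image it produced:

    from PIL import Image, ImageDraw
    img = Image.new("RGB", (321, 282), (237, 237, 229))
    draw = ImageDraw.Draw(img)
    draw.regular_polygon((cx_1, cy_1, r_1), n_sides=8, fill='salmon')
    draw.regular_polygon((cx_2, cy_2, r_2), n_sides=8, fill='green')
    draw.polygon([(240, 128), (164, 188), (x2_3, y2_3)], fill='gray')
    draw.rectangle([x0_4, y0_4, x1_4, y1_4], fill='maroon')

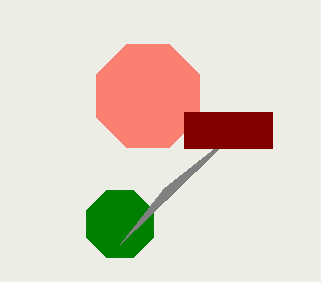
cx_1 = 148, cy_1 = 96, r_1 = 56, cx_2 = 120, cy_2 = 224, r_2 = 36, x2_3 = 120, y2_3 = 244, x0_4 = 184, y0_4 = 112, x1_4 = 272, y1_4 = 148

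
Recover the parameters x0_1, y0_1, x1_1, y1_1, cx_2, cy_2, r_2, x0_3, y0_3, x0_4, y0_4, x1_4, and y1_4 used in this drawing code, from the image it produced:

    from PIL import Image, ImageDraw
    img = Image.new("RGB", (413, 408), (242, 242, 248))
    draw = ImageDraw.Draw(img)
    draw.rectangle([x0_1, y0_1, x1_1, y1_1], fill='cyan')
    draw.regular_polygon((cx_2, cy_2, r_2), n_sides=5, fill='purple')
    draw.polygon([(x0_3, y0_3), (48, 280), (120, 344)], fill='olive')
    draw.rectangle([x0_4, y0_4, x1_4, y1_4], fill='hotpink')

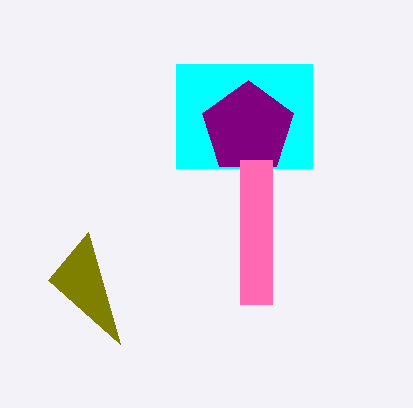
x0_1 = 176; y0_1 = 64; x1_1 = 312; y1_1 = 168; cx_2 = 248; cy_2 = 128; r_2 = 48; x0_3 = 88; y0_3 = 232; x0_4 = 240; y0_4 = 160; x1_4 = 272; y1_4 = 304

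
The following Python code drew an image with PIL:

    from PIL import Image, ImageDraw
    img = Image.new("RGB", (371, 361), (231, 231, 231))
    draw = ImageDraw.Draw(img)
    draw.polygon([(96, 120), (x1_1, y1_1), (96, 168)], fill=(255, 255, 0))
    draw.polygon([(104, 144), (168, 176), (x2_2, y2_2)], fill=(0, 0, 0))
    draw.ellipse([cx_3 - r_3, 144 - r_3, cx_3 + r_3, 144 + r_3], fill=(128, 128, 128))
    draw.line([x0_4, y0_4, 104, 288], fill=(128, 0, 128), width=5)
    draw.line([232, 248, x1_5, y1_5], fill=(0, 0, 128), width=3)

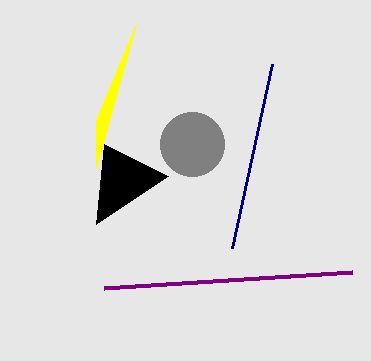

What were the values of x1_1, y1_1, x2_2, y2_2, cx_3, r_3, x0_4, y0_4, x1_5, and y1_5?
x1_1 = 136; y1_1 = 24; x2_2 = 96; y2_2 = 224; cx_3 = 192; r_3 = 32; x0_4 = 352; y0_4 = 272; x1_5 = 272; y1_5 = 64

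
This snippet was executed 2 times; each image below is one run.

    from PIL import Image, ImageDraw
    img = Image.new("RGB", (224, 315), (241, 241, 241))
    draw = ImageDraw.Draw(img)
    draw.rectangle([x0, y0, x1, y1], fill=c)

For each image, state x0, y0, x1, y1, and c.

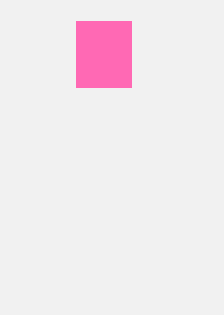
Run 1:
x0 = 76; y0 = 21; x1 = 131; y1 = 87; c = 'hotpink'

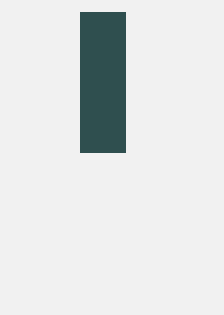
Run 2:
x0 = 80, y0 = 12, x1 = 125, y1 = 152, c = 'darkslategray'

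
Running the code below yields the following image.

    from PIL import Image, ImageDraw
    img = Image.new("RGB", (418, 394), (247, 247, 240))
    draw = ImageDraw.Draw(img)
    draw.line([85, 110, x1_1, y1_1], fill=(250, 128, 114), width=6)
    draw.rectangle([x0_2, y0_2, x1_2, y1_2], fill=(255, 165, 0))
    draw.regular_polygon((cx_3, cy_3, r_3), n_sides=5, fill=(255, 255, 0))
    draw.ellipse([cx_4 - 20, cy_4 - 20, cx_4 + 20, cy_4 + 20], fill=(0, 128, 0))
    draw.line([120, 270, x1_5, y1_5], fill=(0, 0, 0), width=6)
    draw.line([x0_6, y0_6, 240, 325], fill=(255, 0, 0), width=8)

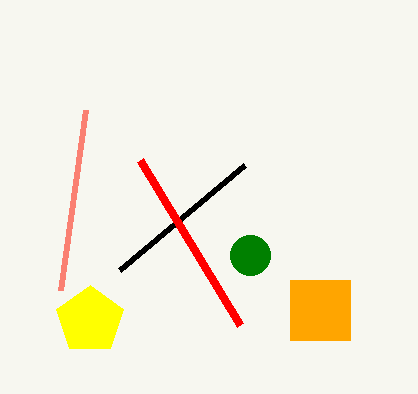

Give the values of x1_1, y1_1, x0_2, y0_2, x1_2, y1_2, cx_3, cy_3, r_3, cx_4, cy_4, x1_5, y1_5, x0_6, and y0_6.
x1_1 = 60, y1_1 = 290, x0_2 = 290, y0_2 = 280, x1_2 = 350, y1_2 = 340, cx_3 = 90, cy_3 = 320, r_3 = 35, cx_4 = 250, cy_4 = 255, x1_5 = 245, y1_5 = 165, x0_6 = 140, y0_6 = 160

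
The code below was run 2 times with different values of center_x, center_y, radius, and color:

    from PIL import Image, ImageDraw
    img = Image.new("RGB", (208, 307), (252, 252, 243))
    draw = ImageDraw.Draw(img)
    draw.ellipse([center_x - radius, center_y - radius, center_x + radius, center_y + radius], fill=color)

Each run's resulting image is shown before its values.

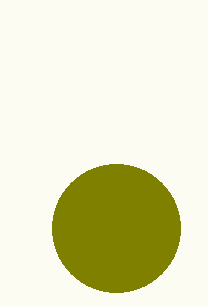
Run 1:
center_x = 116, center_y = 228, radius = 64, color = 'olive'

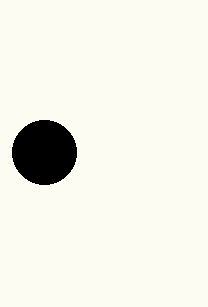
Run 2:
center_x = 44, center_y = 152, radius = 32, color = 'black'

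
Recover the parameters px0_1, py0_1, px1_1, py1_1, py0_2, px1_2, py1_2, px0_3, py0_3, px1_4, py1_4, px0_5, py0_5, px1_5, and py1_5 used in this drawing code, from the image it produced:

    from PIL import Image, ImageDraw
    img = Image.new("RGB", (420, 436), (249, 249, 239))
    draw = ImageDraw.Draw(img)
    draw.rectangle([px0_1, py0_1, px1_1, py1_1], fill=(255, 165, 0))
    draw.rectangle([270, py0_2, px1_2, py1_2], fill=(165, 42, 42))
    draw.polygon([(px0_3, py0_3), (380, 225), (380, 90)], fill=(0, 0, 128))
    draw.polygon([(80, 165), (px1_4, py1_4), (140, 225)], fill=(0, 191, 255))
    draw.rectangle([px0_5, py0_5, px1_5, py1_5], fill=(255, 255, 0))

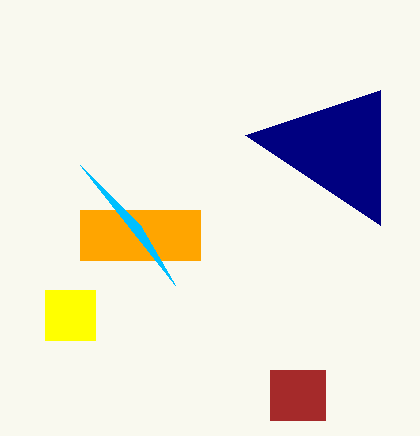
px0_1 = 80
py0_1 = 210
px1_1 = 200
py1_1 = 260
py0_2 = 370
px1_2 = 325
py1_2 = 420
px0_3 = 245
py0_3 = 135
px1_4 = 175
py1_4 = 285
px0_5 = 45
py0_5 = 290
px1_5 = 95
py1_5 = 340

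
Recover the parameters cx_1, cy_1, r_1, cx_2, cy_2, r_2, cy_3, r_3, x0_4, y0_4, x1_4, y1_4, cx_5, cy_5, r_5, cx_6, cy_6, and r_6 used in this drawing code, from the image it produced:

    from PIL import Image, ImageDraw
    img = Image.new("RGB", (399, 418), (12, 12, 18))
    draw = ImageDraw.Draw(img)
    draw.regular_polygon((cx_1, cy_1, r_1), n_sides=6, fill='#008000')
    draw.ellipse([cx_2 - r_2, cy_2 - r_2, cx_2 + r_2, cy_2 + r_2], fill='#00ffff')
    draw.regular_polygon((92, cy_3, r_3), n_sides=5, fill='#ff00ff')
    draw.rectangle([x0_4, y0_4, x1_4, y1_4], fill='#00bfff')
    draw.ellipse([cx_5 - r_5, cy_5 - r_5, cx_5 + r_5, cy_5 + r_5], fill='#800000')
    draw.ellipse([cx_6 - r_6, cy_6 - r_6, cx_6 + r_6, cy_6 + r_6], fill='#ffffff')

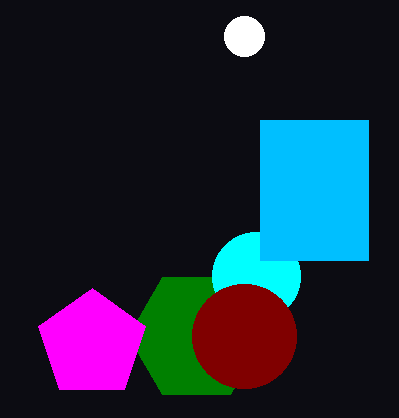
cx_1 = 196, cy_1 = 336, r_1 = 68, cx_2 = 256, cy_2 = 276, r_2 = 44, cy_3 = 344, r_3 = 56, x0_4 = 260, y0_4 = 120, x1_4 = 368, y1_4 = 260, cx_5 = 244, cy_5 = 336, r_5 = 52, cx_6 = 244, cy_6 = 36, r_6 = 20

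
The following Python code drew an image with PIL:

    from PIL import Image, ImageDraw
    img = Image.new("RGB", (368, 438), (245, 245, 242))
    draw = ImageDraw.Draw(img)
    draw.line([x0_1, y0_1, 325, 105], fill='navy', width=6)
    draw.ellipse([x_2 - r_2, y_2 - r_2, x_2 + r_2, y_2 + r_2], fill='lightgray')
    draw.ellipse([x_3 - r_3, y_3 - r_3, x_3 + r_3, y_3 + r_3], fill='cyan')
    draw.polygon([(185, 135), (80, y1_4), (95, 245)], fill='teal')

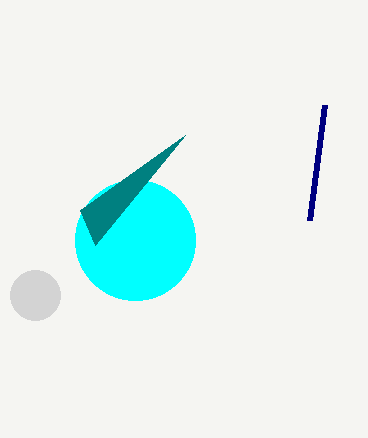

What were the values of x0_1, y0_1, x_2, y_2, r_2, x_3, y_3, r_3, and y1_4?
x0_1 = 310
y0_1 = 220
x_2 = 35
y_2 = 295
r_2 = 25
x_3 = 135
y_3 = 240
r_3 = 60
y1_4 = 210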